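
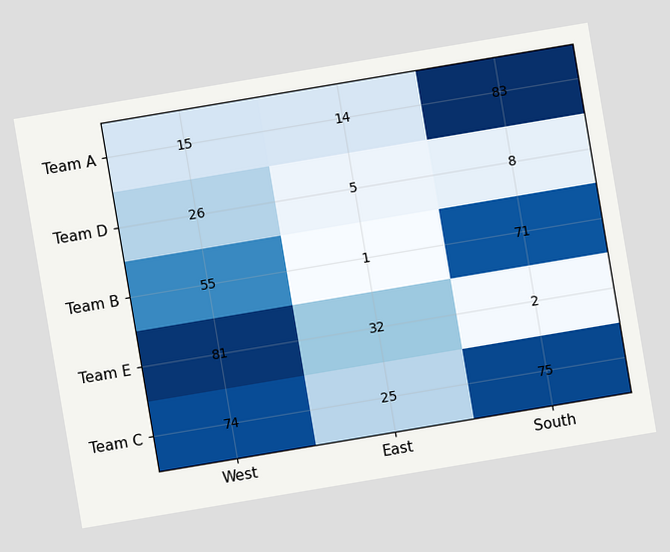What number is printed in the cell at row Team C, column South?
The chart is tilted about 10° counter-clockwise. The (Team C, South) cell reads 75.

75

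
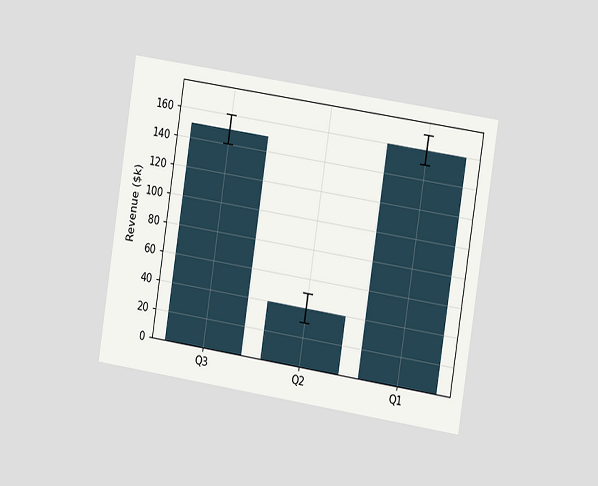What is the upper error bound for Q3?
The chart is tilted about 9° clockwise and viewed slightly from the right. The Q3 bar's upper whisker reaches $160k.

$160k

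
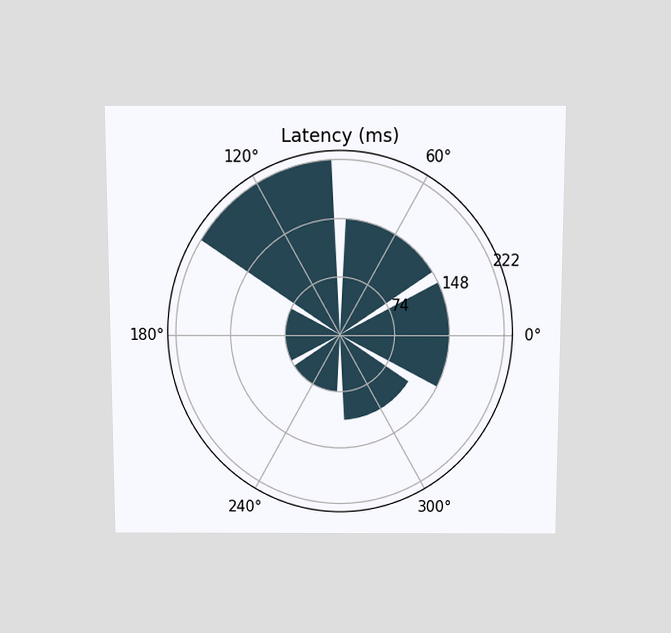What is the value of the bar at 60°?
148ms

The chart is viewed slightly from above. The bar at 60° reaches 148ms on the radial axis.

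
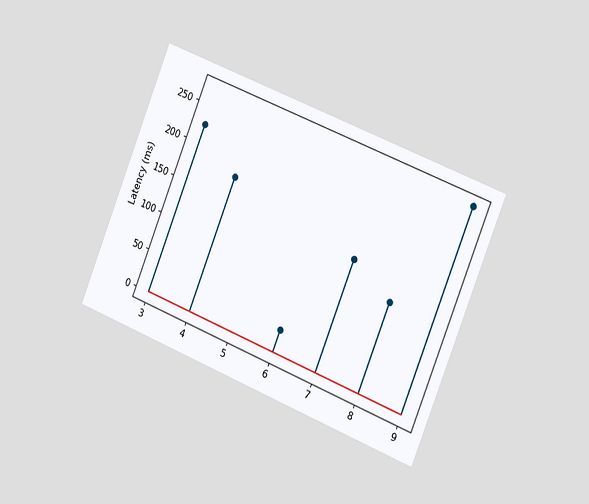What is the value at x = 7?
The chart is tilted about 22° clockwise and viewed slightly from the right. The stem at x=7 reaches 150ms.

150ms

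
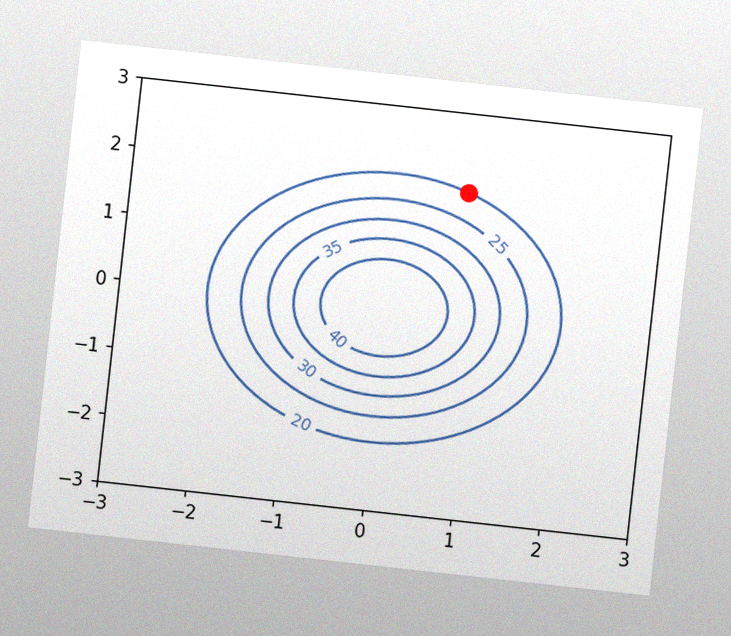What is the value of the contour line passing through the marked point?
20

The chart is tilted about 6° clockwise, with some photo noise. The marked point sits on the contour labelled 20.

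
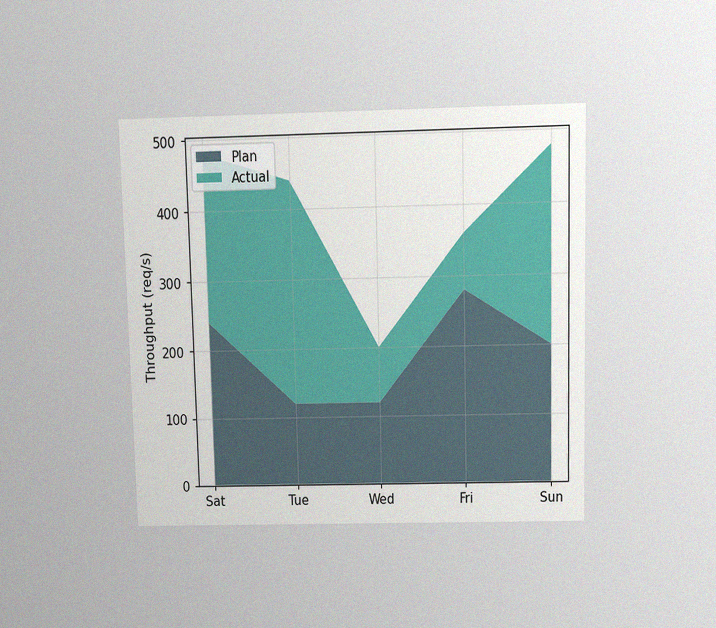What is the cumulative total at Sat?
The chart is viewed slightly from above, with some photo noise. The stacked total at Sat reaches 480req/s.

480req/s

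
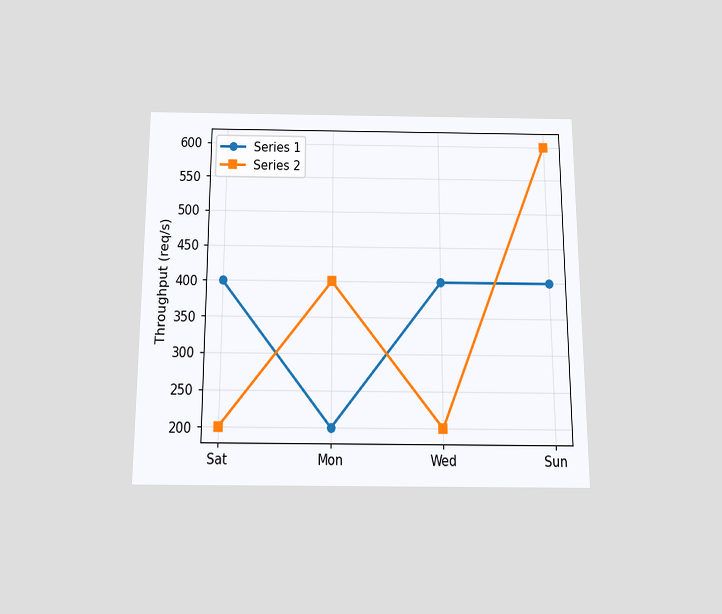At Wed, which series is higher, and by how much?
The chart is viewed slightly from below. At Wed, Series 1 sits above the other line by 200req/s.

Series 1, by 200req/s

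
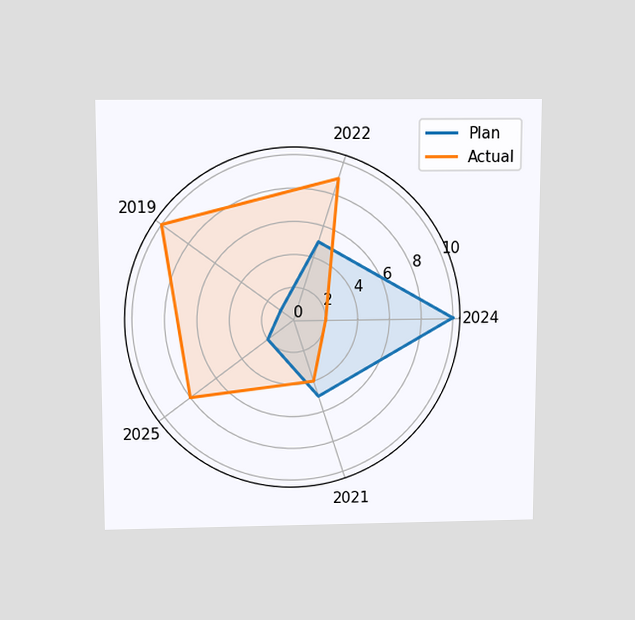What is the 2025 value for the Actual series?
The chart is viewed slightly from above. On the 2025 axis, Actual reaches 8.

8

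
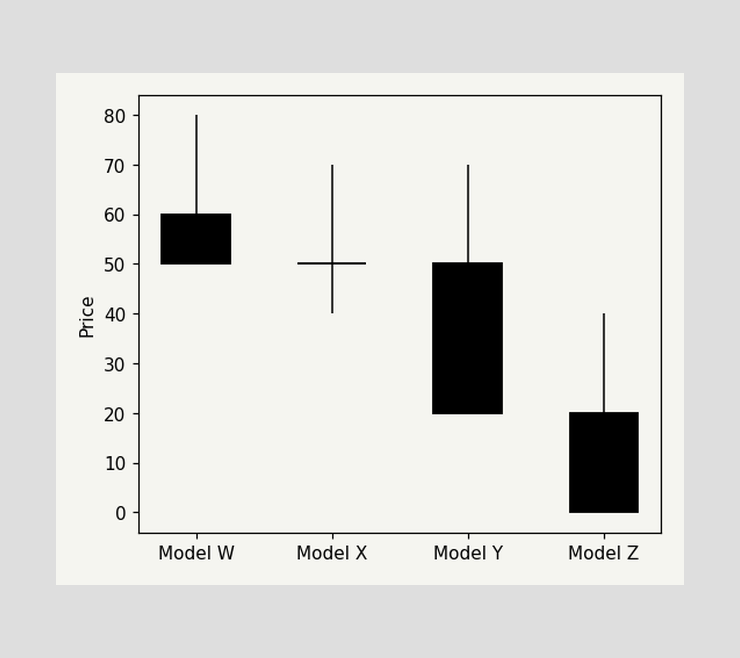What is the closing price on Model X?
The Model X candle closes at 50.

50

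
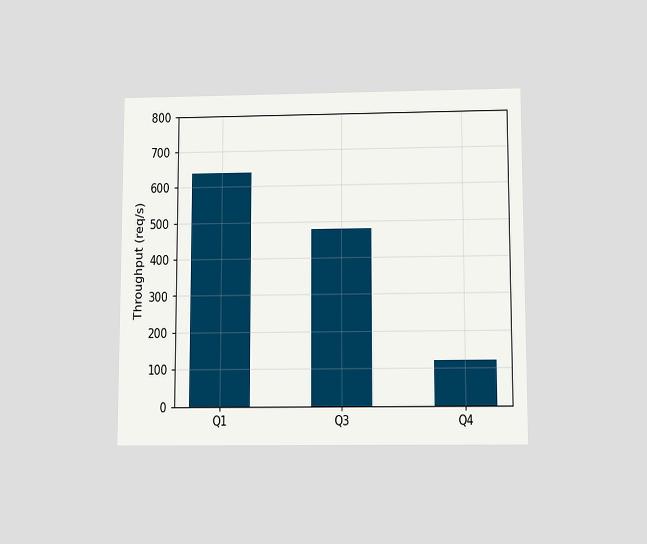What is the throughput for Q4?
120req/s

The chart is viewed slightly from below. Reading along the chart's y-axis, the Q4 bar reaches 120req/s.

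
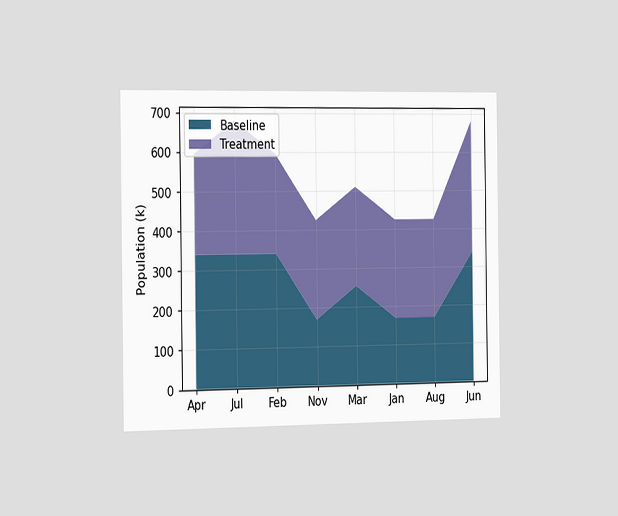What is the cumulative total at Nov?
425k

The chart is viewed slightly from the left. The stacked total at Nov reaches 425k.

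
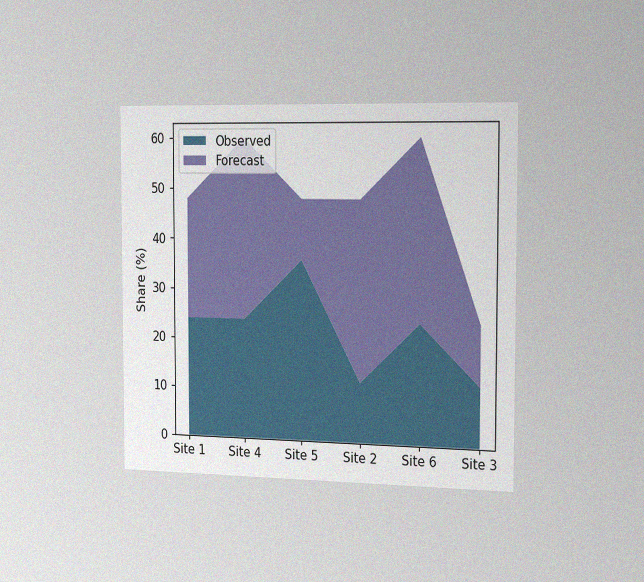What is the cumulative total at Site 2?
The chart is viewed slightly from the right, with some photo noise. The stacked total at Site 2 reaches 48%.

48%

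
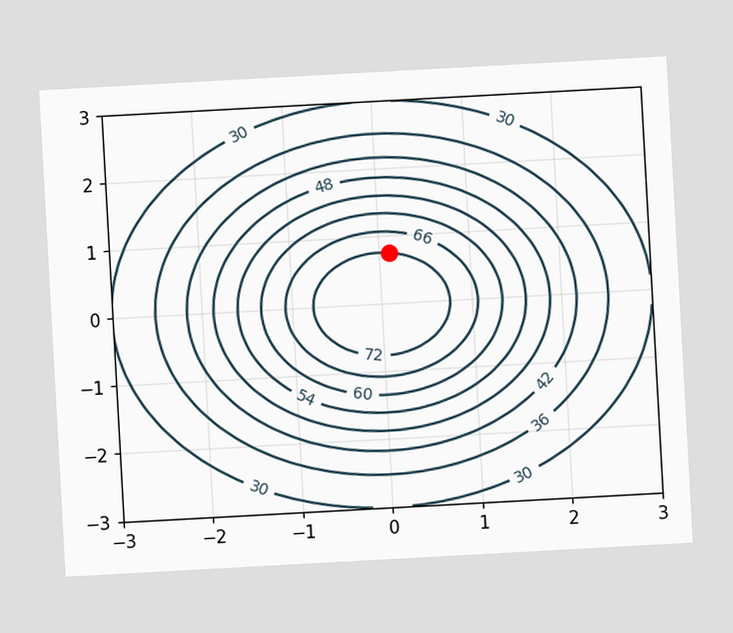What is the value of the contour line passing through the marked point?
72

The chart is tilted about 3° counter-clockwise. The marked point sits on the contour labelled 72.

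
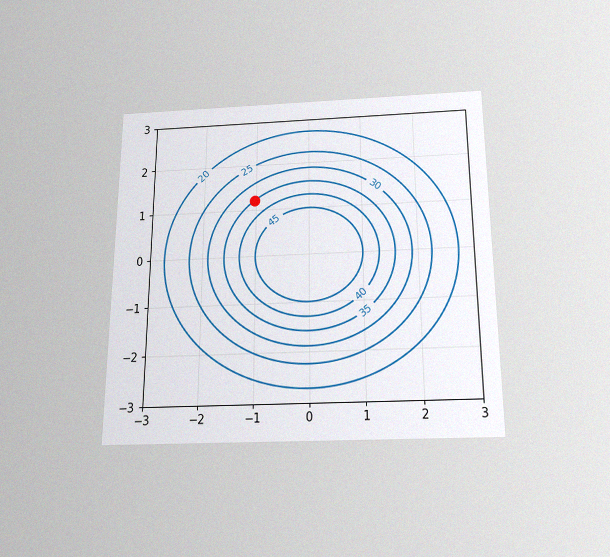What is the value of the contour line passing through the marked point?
35

The chart is viewed slightly from below, with some photo noise. The marked point sits on the contour labelled 35.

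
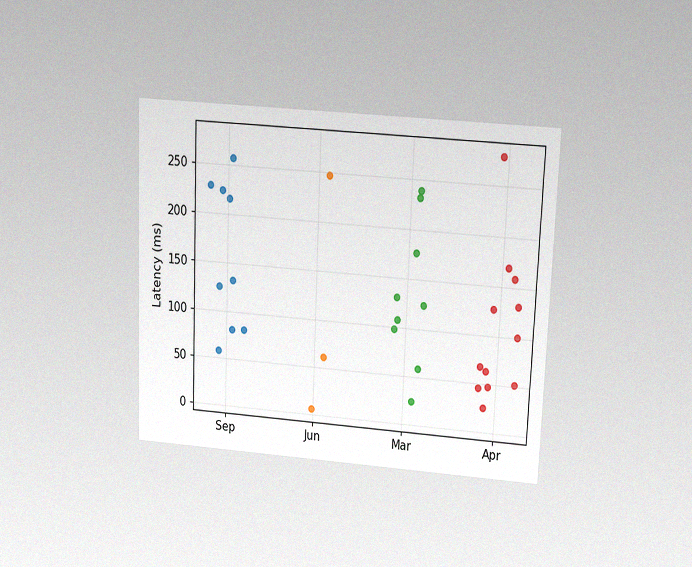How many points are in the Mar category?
The chart is tilted about 2° clockwise and viewed slightly from above, with some photo noise. Counting the markers in the Mar column gives 9.

9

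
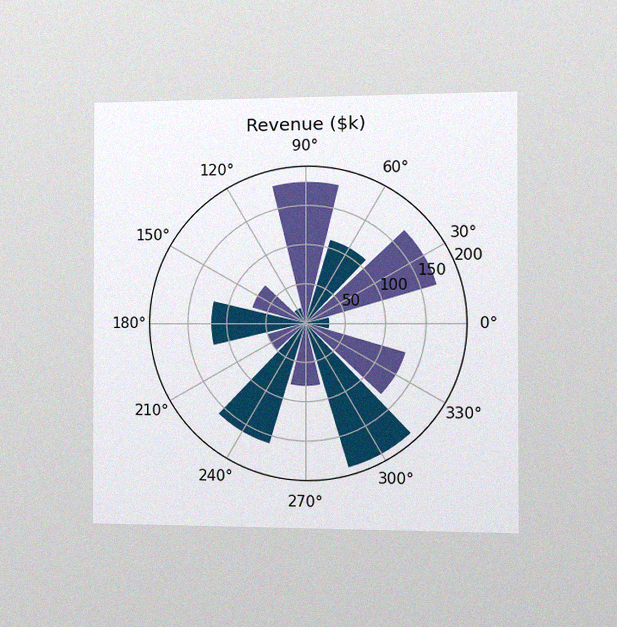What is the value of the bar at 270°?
$80k

The chart is viewed slightly from the right, with some photo noise. The bar at 270° reaches $80k on the radial axis.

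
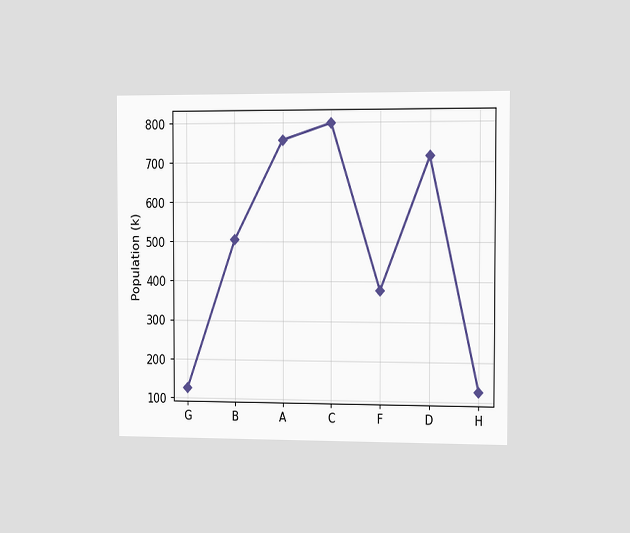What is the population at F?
The chart is viewed slightly from the right. At F, the line is at 378k.

378k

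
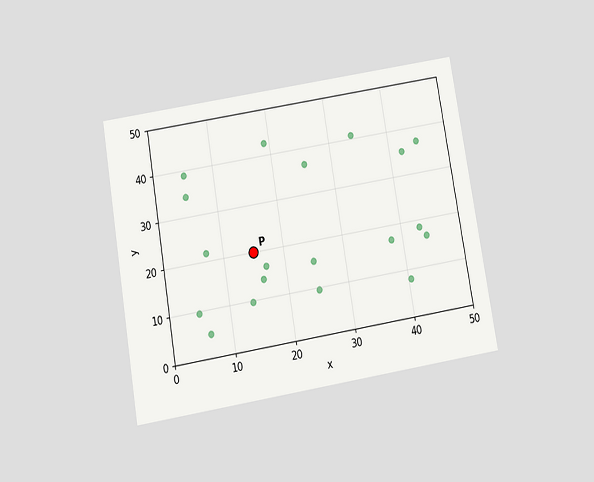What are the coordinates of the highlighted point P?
The chart is tilted about 10° counter-clockwise and viewed slightly from below. Following the gridlines from P to each axis, P sits at (15, 20).

(15, 20)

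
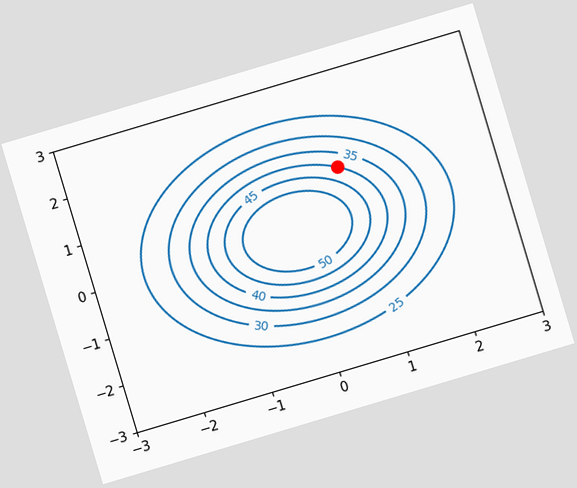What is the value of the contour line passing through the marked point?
40

The chart is tilted about 17° counter-clockwise. The marked point sits on the contour labelled 40.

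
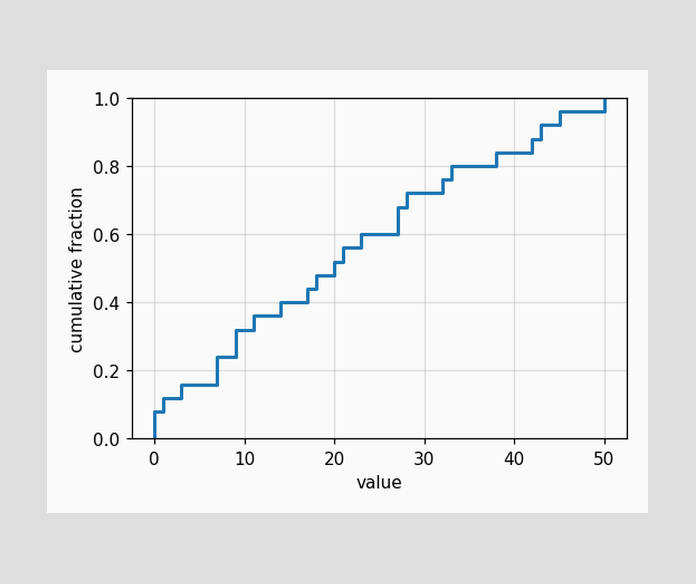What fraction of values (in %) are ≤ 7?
24%

At x=7 the ECDF step is at 24%.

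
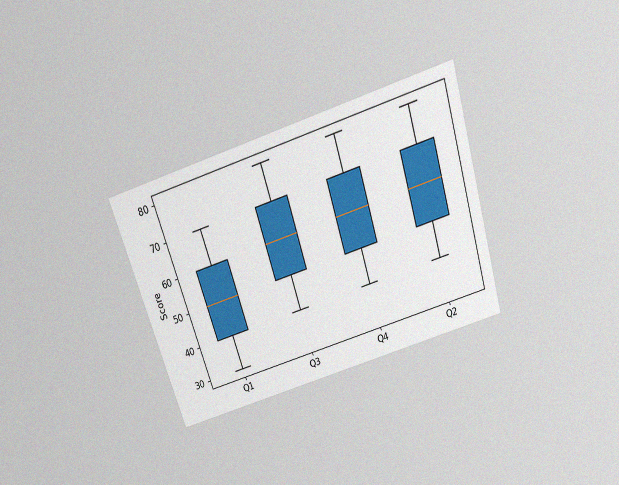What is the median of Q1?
The chart is tilted about 18° counter-clockwise and viewed slightly from above, with some photo noise. The median line in the Q1 box sits at 50.

50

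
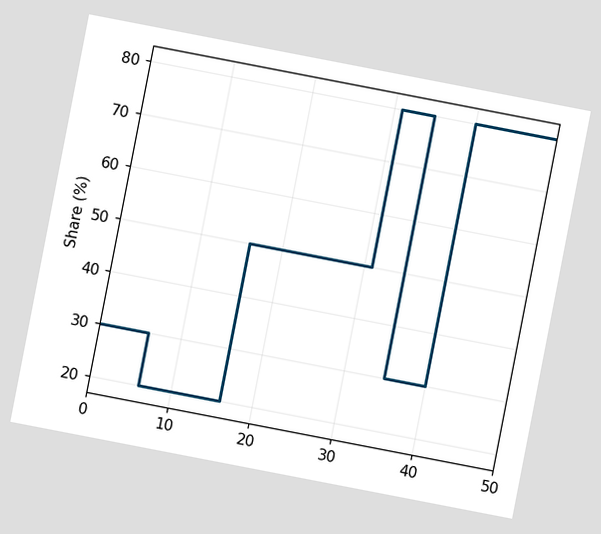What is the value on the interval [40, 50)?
The chart is tilted about 11° clockwise. On [40, 50) the step sits at 80%.

80%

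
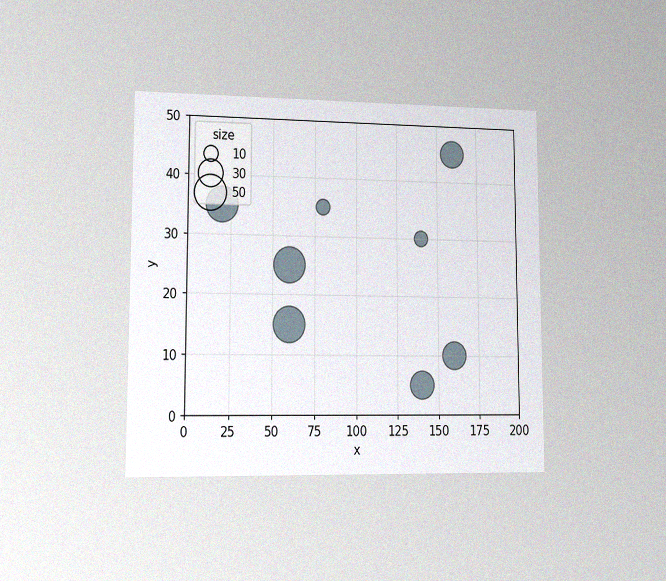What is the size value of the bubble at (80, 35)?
The chart is viewed slightly from the left, with some photo noise. Matching the bubble at (80, 35) against the size legend gives 10.

10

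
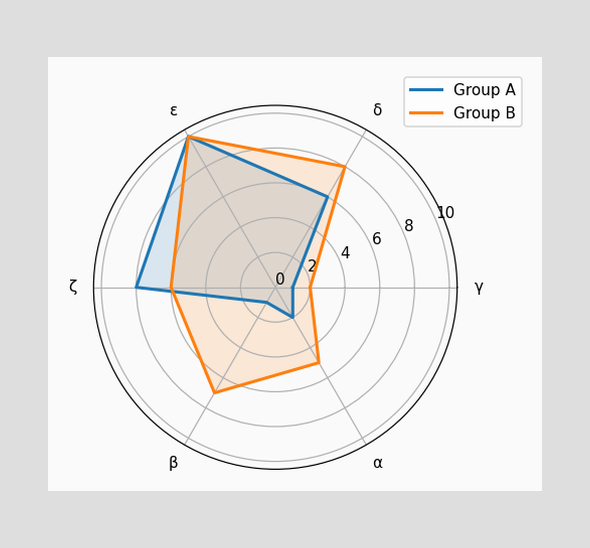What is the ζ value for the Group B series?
6

On the ζ axis, Group B reaches 6.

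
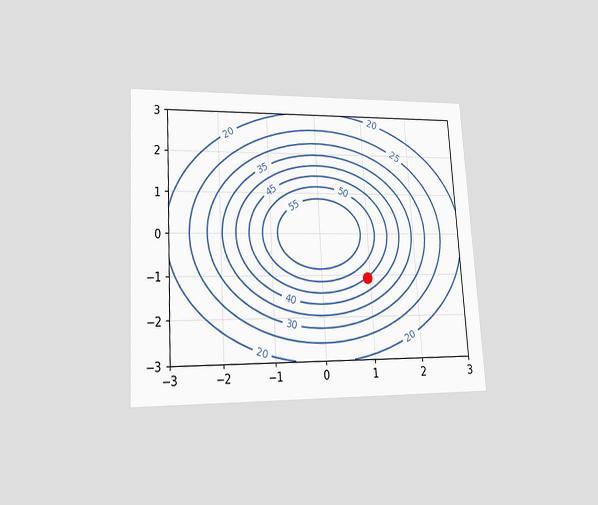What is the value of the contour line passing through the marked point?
The chart is tilted about 3° counter-clockwise and viewed at a slight angle. The marked point sits on the contour labelled 45.

45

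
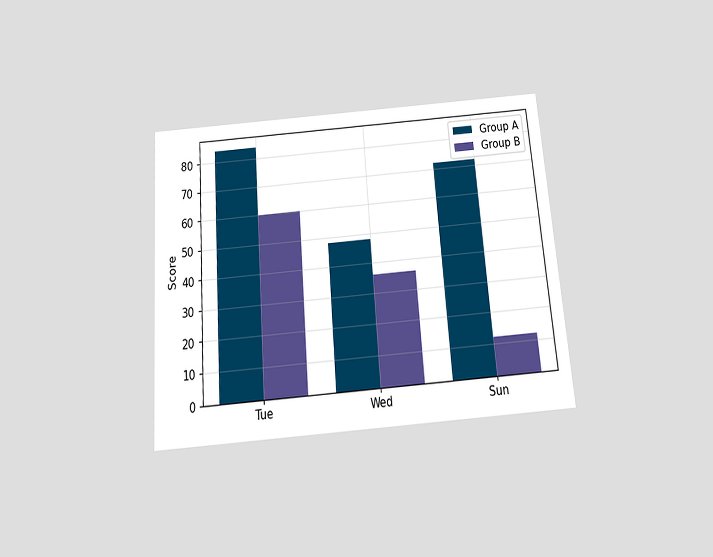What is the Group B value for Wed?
The chart is tilted about 4° counter-clockwise and viewed slightly from below. The Group B bar at Wed reaches 36 on the y-axis.

36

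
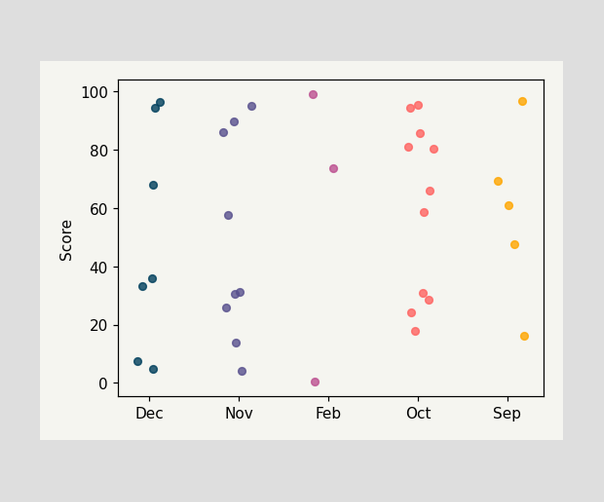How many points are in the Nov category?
Counting the markers in the Nov column gives 9.

9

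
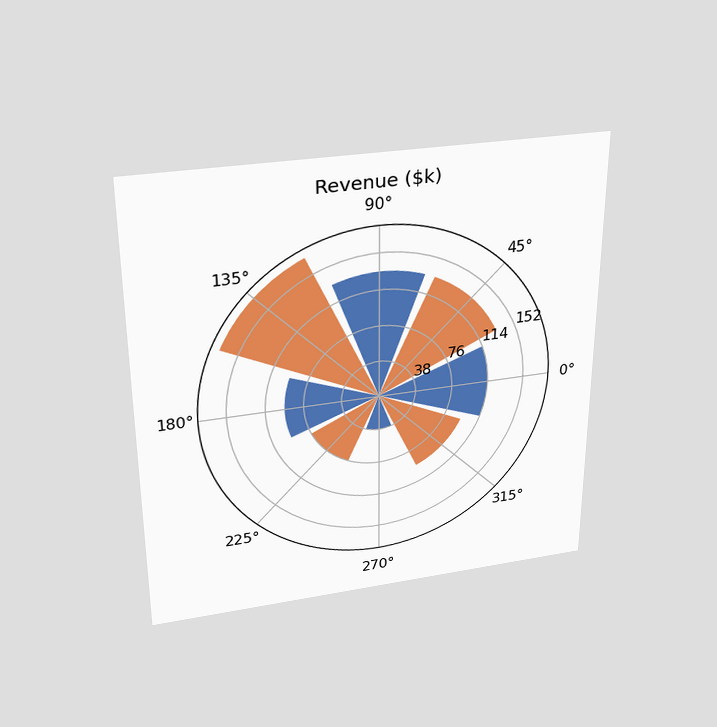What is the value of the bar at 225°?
$76k

The chart is viewed slightly from above. The bar at 225° reaches $76k on the radial axis.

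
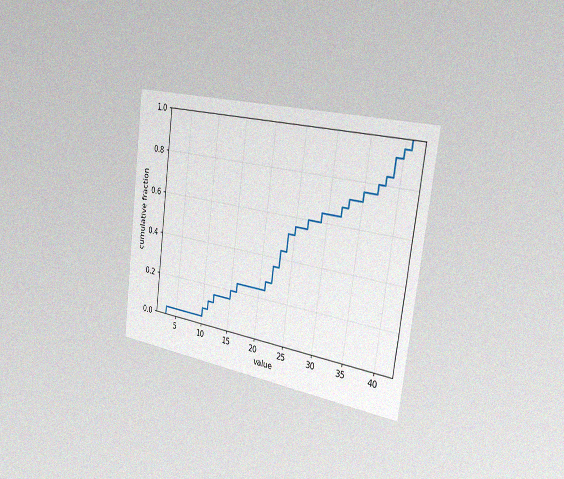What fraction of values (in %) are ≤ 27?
The chart is tilted about 7° clockwise and viewed slightly from the right, with some photo noise. At x=27 the ECDF step is at 60%.

60%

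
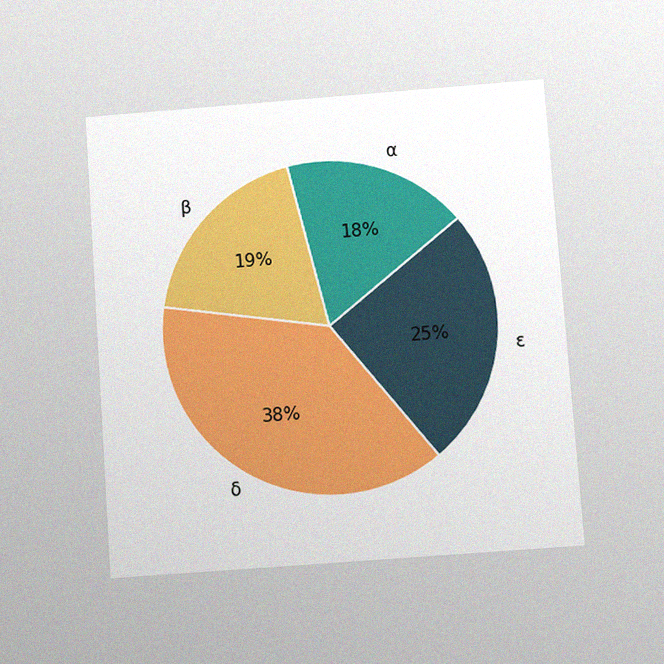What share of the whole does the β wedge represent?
The chart is tilted about 4° counter-clockwise and viewed slightly from below, with some photo noise. The β slice takes up 19% of the pie.

19%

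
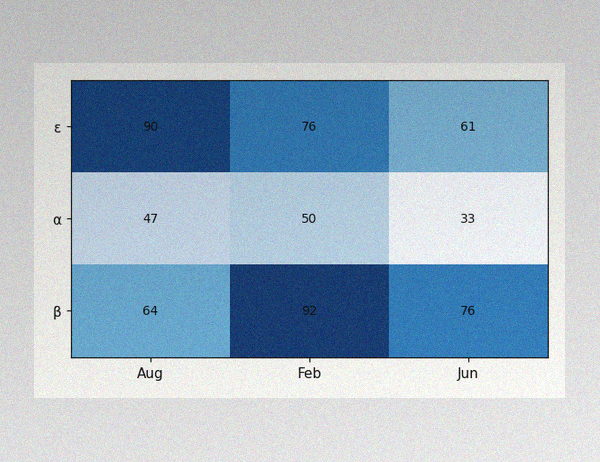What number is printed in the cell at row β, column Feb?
The image has some photo noise and uneven lighting. The (β, Feb) cell reads 92.

92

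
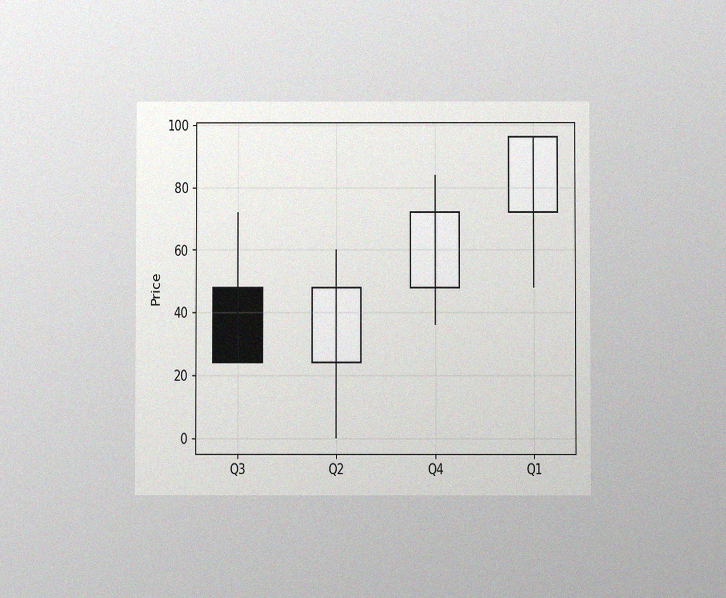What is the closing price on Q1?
96

The chart is viewed at a slight angle, with some photo noise. The Q1 candle closes at 96.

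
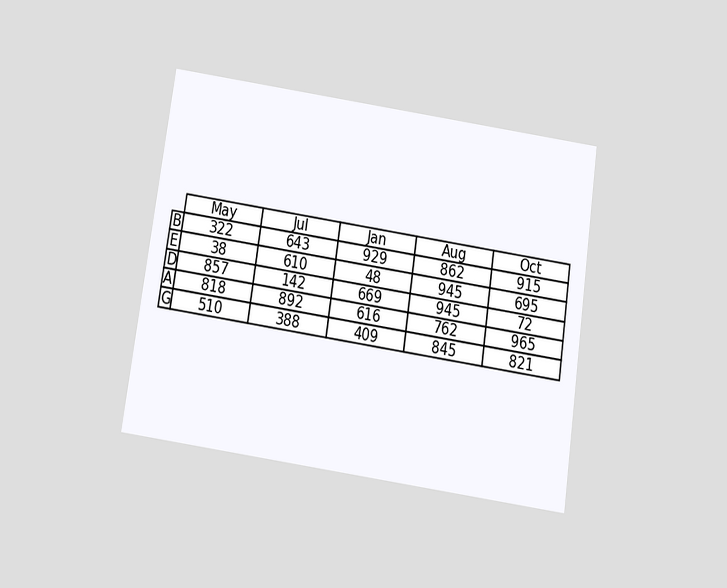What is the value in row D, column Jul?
142

The chart is tilted about 8° clockwise and viewed slightly from below. The (D, Jul) cell reads 142.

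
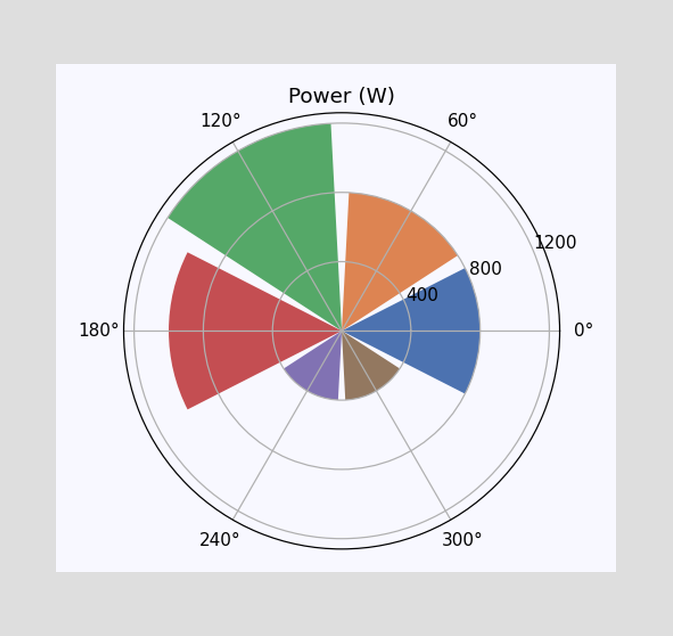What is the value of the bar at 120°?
The bar at 120° reaches 1200W on the radial axis.

1200W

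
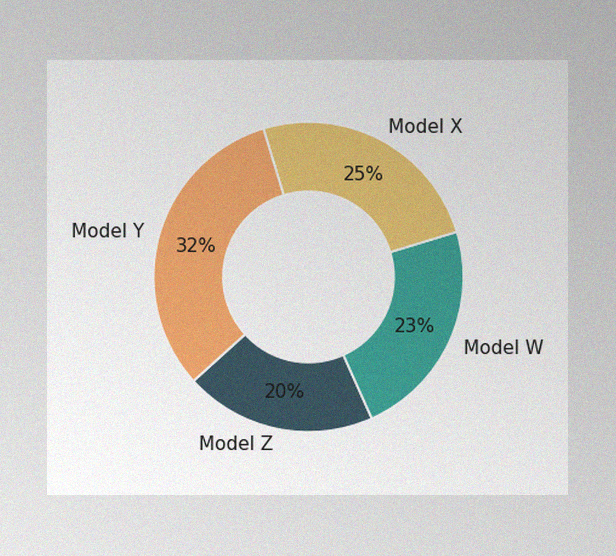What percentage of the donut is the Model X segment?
25%

The image has some photo noise and uneven lighting. The Model X segment takes up 25% of the ring.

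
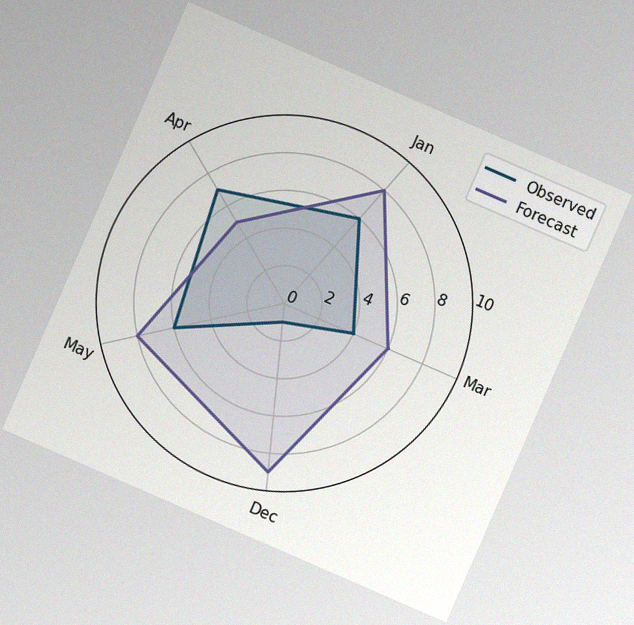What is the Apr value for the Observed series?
The chart is tilted about 24° clockwise, with some photo noise. On the Apr axis, Observed reaches 7.

7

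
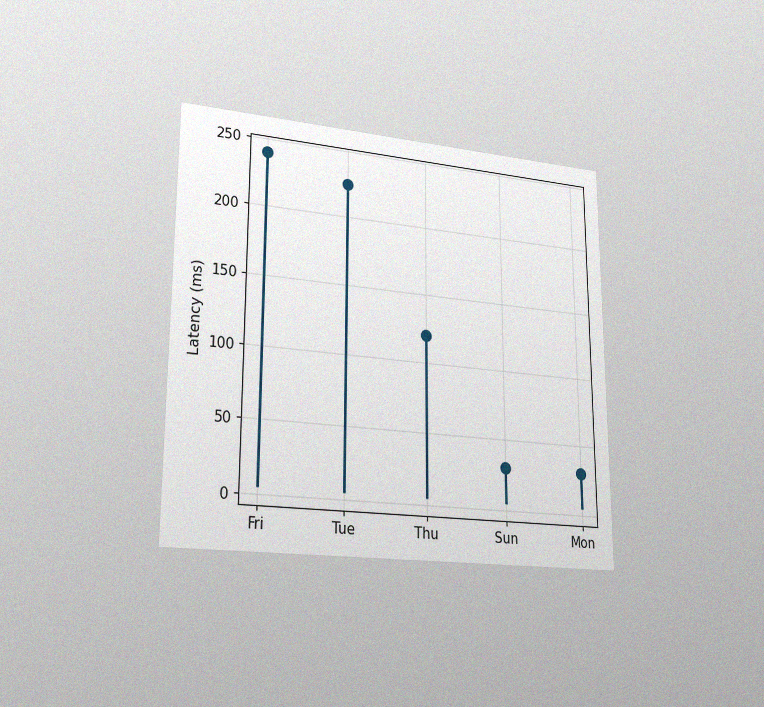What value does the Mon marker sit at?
30ms

The chart is viewed slightly from the left, with some photo noise. The Mon marker sits at 30ms.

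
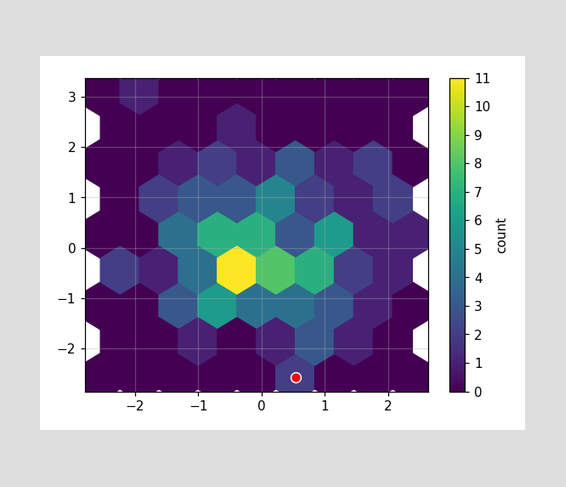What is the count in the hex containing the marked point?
The marked hex reads 2 on the colorbar.

2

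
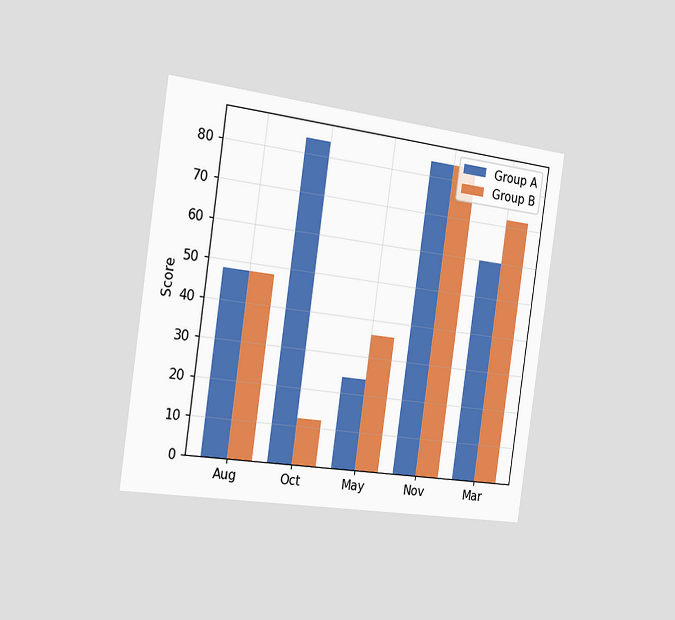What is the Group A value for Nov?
84

The chart is tilted about 8° clockwise and viewed slightly from the left. The Group A bar at Nov reaches 84 on the y-axis.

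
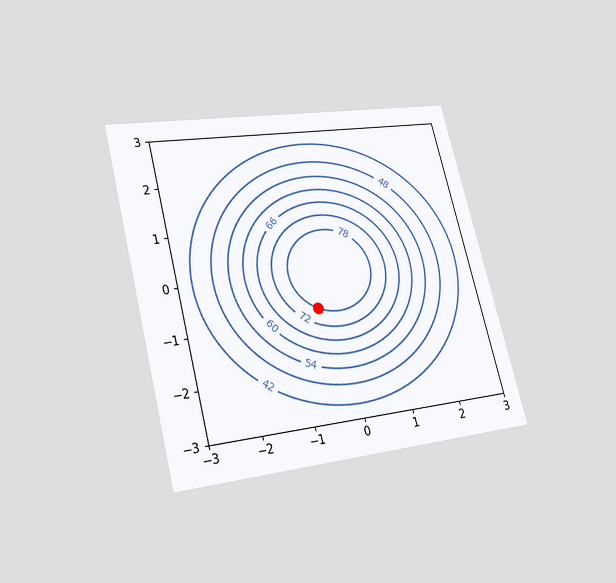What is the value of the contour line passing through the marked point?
78

The chart is tilted about 14° counter-clockwise and viewed at a slight angle. The marked point sits on the contour labelled 78.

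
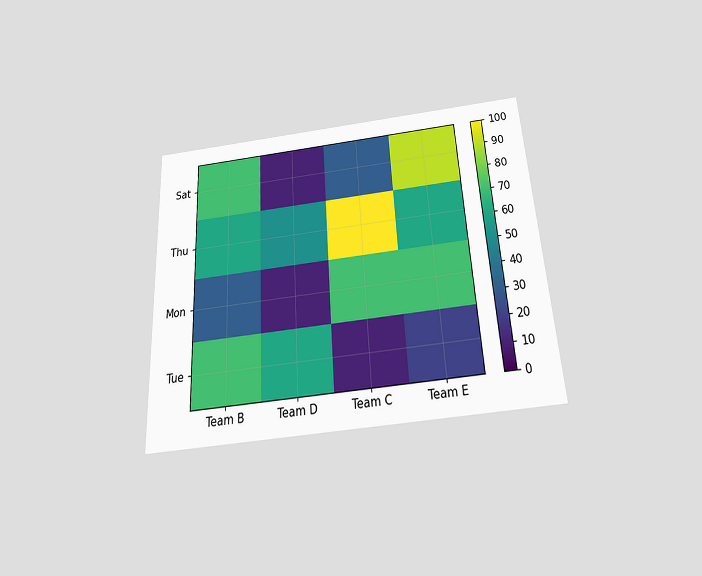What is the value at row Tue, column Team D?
The chart is tilted about 3° counter-clockwise and viewed slightly from below. Matching cell (Tue, Team D) against the colorbar gives 60.

60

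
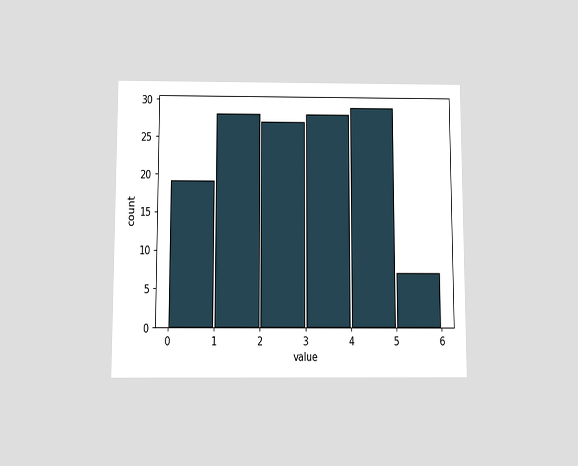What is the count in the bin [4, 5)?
29

The chart is viewed slightly from below. The [4, 5) bin has height 29.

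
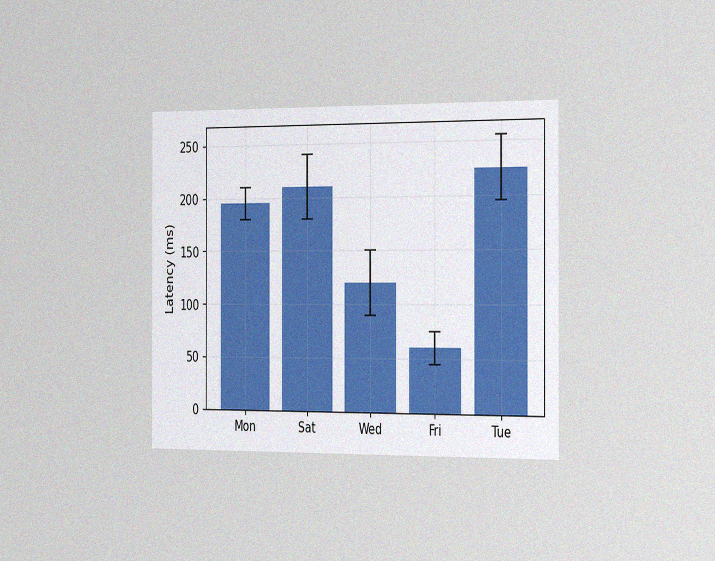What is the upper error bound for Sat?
240ms

The chart is viewed slightly from the right, with some photo noise. The Sat bar's upper whisker reaches 240ms.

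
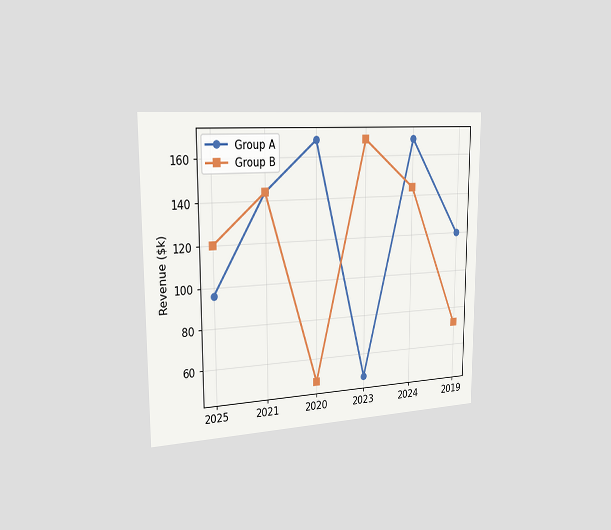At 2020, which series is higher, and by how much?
The chart is viewed slightly from the left. At 2020, Group A sits above the other line by $120k.

Group A, by $120k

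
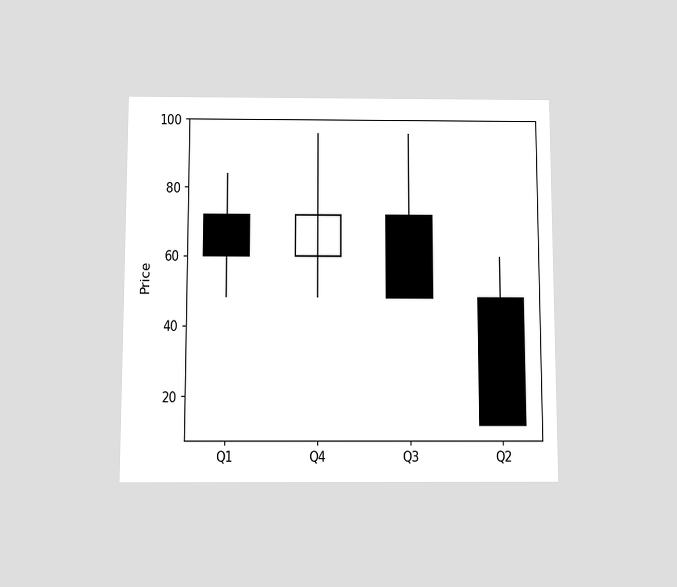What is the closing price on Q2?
The chart is viewed slightly from below. The Q2 candle closes at 12.

12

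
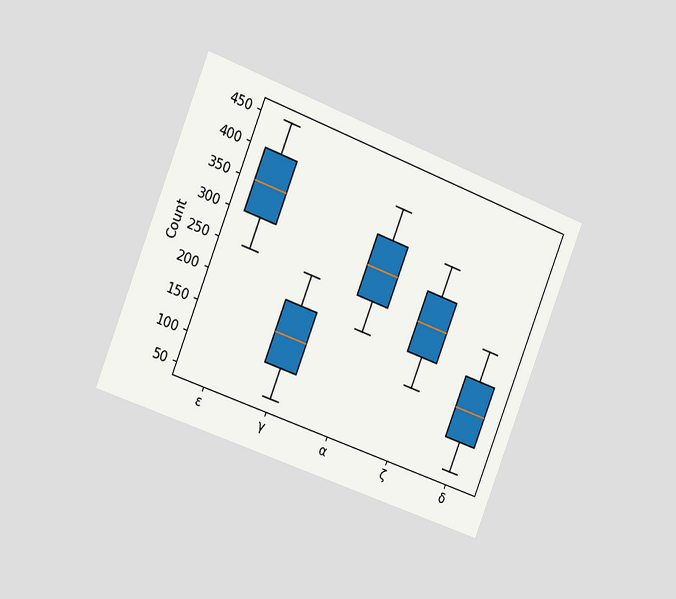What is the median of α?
The chart is tilted about 21° clockwise and viewed slightly from the left. The median line in the α box sits at 300.

300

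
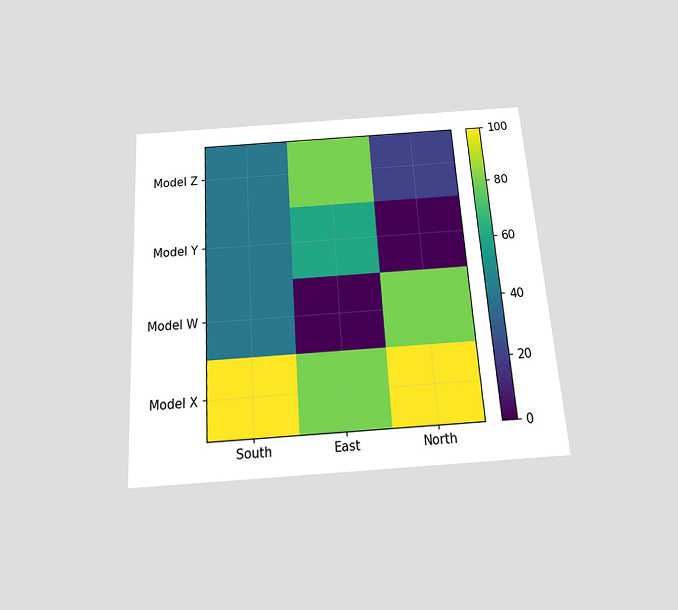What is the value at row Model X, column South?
100

The chart is tilted about 4° counter-clockwise and viewed slightly from below. Matching cell (Model X, South) against the colorbar gives 100.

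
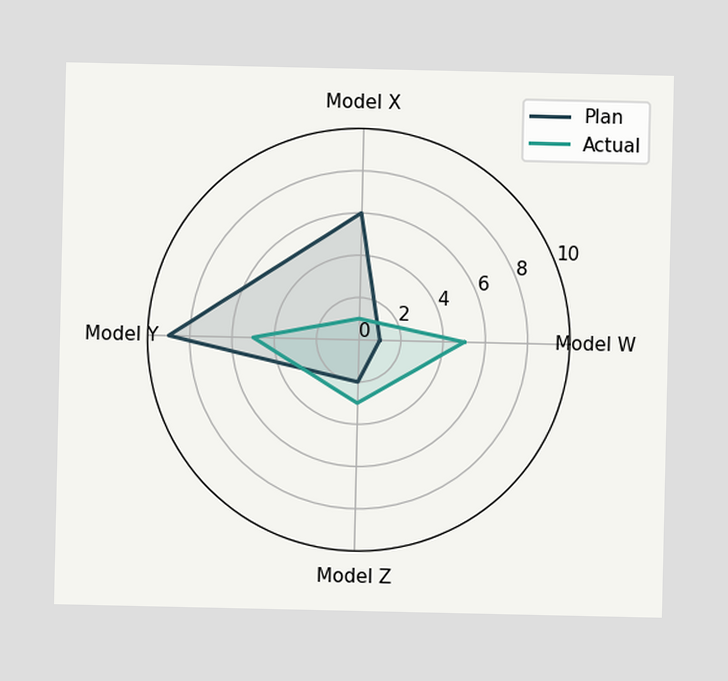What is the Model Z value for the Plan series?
2

On the Model Z axis, Plan reaches 2.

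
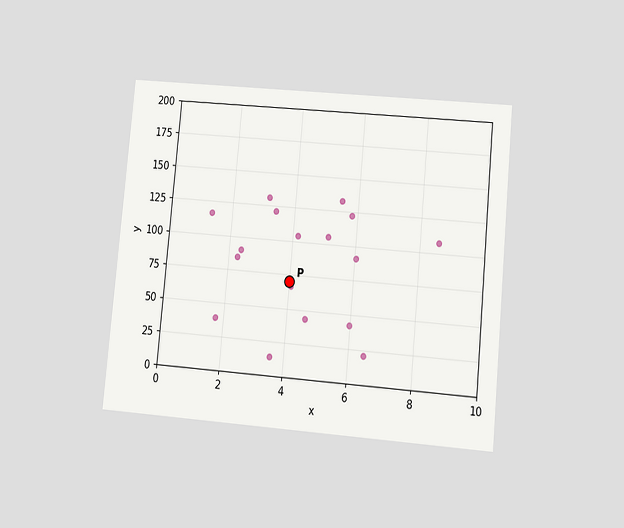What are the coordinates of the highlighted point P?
The chart is tilted about 5° clockwise and viewed at a slight angle. Following the gridlines from P to each axis, P sits at (4, 70).

(4, 70)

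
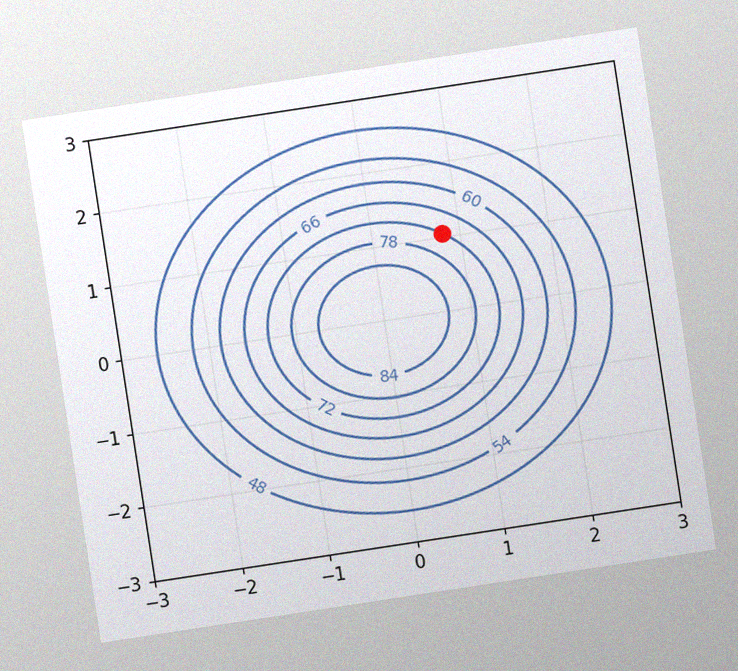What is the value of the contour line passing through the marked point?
72

The chart is tilted about 9° counter-clockwise, with some photo noise. The marked point sits on the contour labelled 72.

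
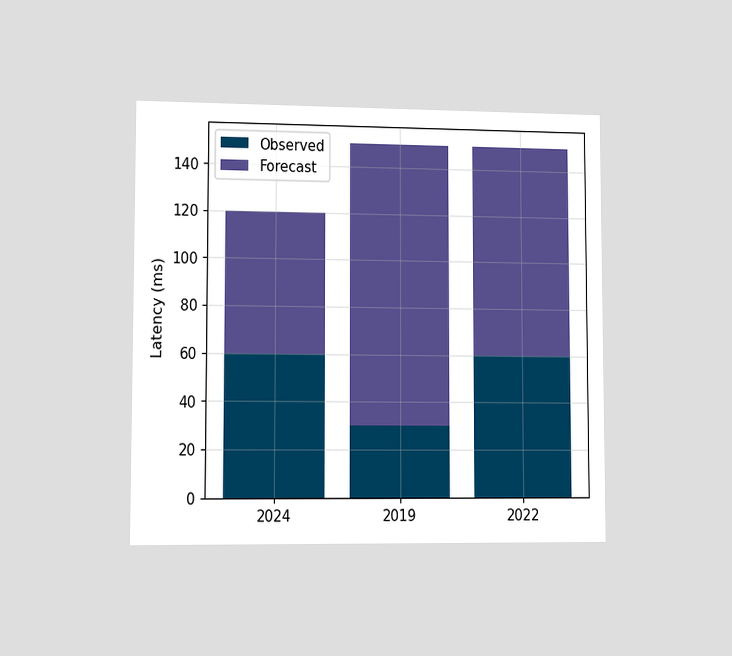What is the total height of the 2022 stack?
150ms

The chart is viewed slightly from the left. The 2022 stack's top reaches 150ms on the y-axis.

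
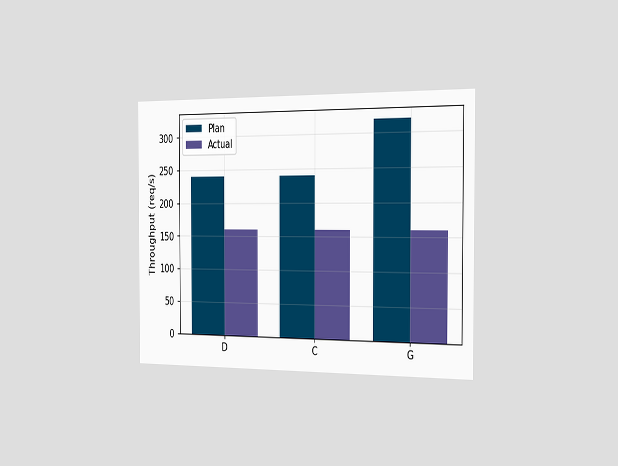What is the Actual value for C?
The chart is viewed slightly from the right. The Actual bar at C reaches 160req/s on the y-axis.

160req/s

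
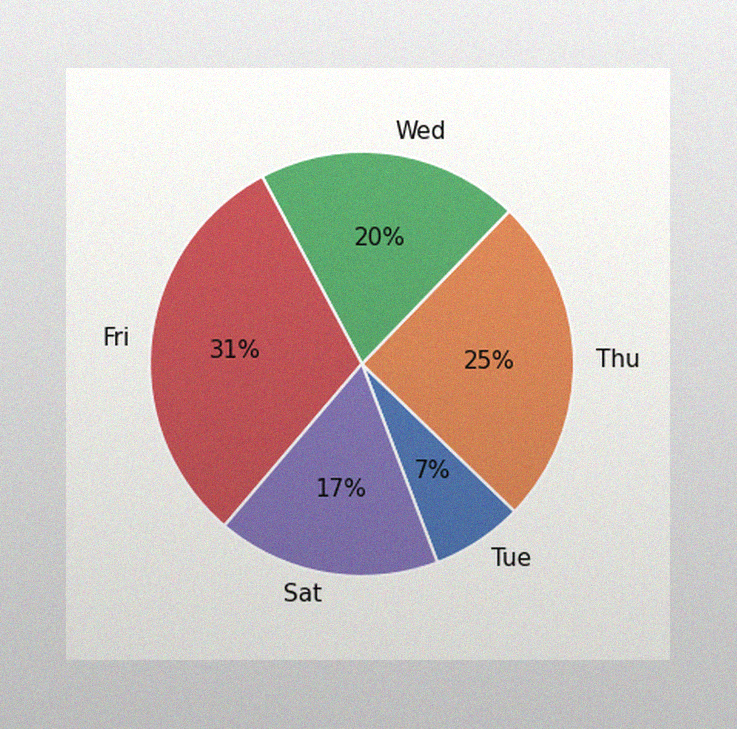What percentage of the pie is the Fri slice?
The image has some photo noise and uneven lighting. The Fri slice takes up 31% of the pie.

31%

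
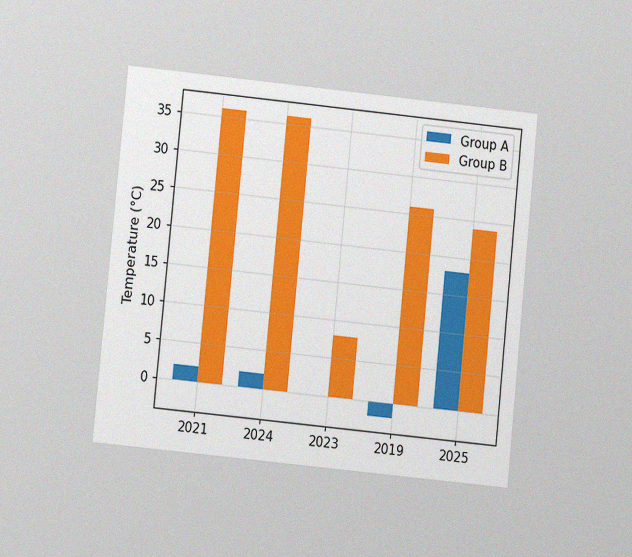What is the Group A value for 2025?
18°C

The chart is tilted about 6° clockwise and viewed at a slight angle, with some photo noise. The Group A bar at 2025 reaches 18°C on the y-axis.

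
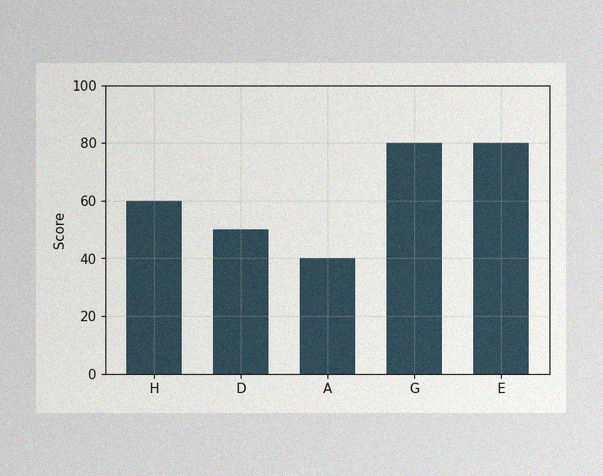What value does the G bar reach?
The image has some photo noise and uneven lighting. Reading along the chart's y-axis, the G bar reaches 80.

80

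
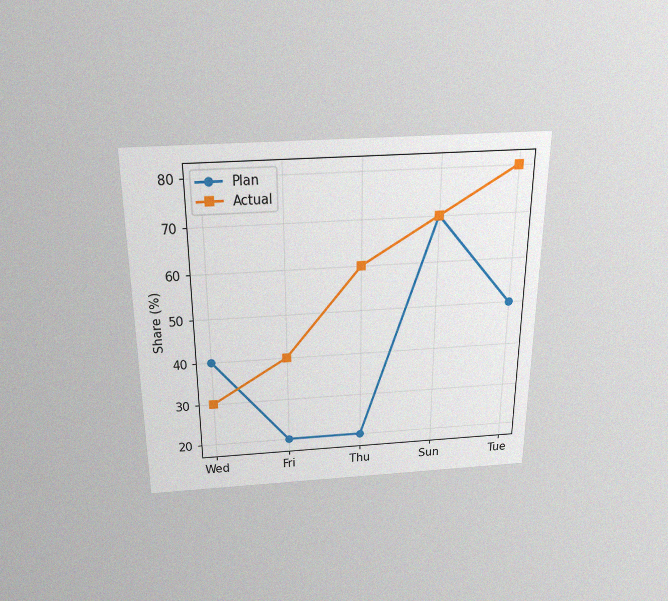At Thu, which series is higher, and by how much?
The chart is viewed slightly from above, with some photo noise. At Thu, Actual sits above the other line by 40%.

Actual, by 40%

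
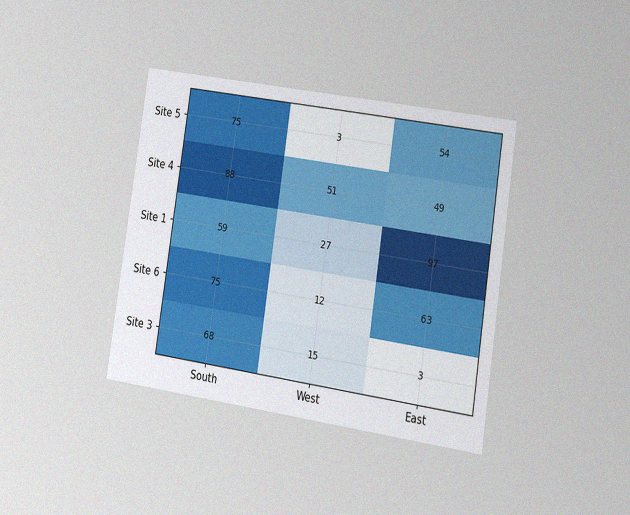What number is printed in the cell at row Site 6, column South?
75

The chart is tilted about 9° clockwise and viewed at a slight angle, with some photo noise. The (Site 6, South) cell reads 75.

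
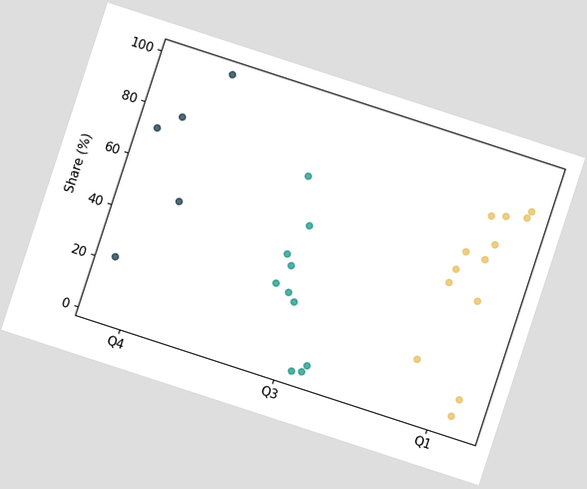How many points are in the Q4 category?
5

The chart is tilted about 18° clockwise. Counting the markers in the Q4 column gives 5.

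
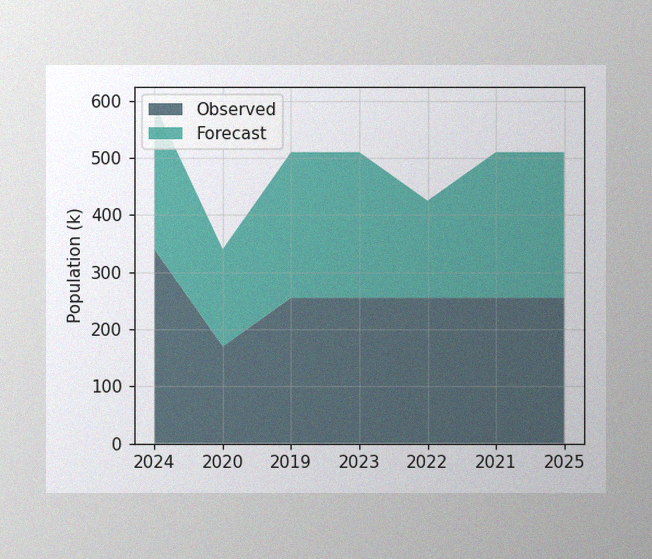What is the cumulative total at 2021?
The image has some photo noise and uneven lighting. The stacked total at 2021 reaches 510k.

510k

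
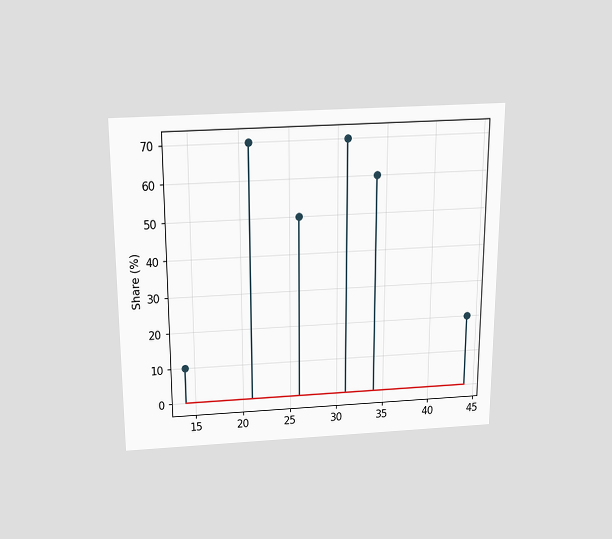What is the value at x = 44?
20%

The chart is viewed slightly from above. The stem at x=44 reaches 20%.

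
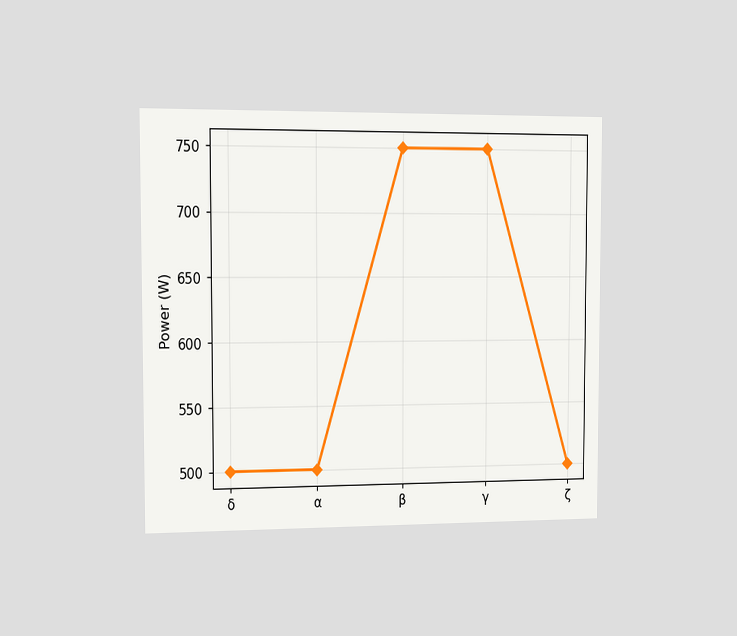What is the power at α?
500W

The chart is viewed slightly from the left. At α, the line is at 500W.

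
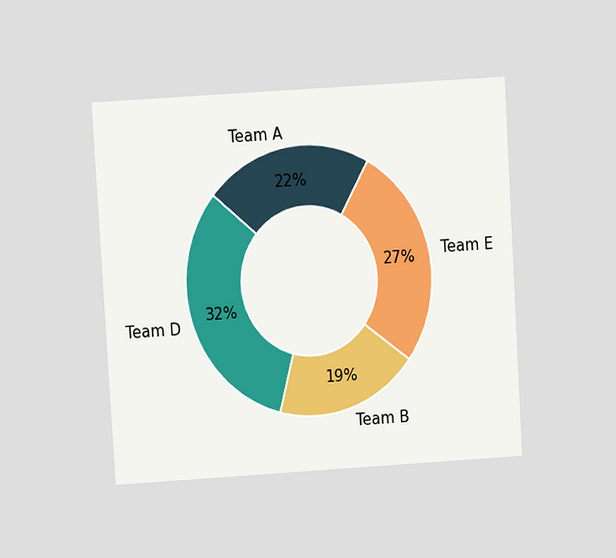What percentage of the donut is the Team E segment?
The chart is tilted about 3° counter-clockwise and viewed at a slight angle. The Team E segment takes up 27% of the ring.

27%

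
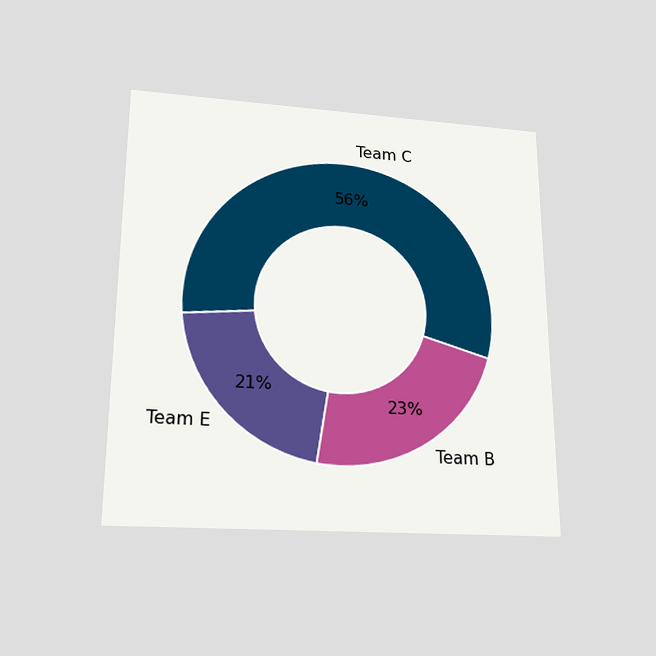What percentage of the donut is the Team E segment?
The chart is viewed slightly from below. The Team E segment takes up 21% of the ring.

21%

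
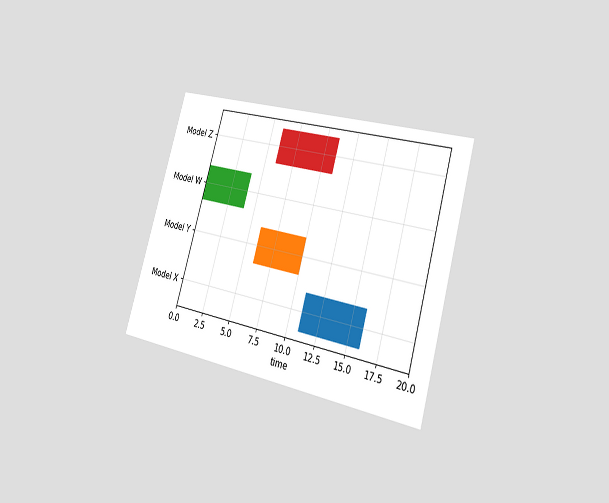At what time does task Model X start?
11

The chart is tilted about 16° clockwise and viewed slightly from the right. The Model X bar begins at t=11.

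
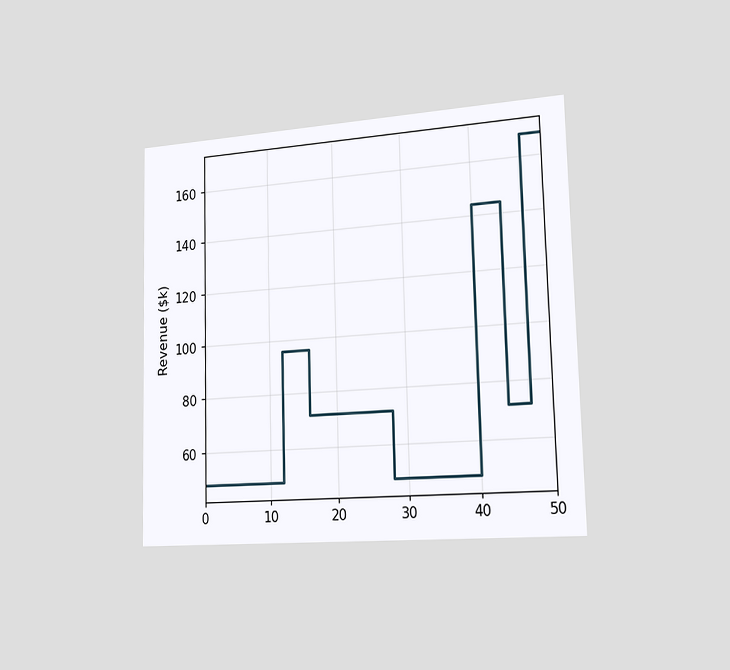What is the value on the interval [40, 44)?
$144k

The chart is viewed slightly from the right. On [40, 44) the step sits at $144k.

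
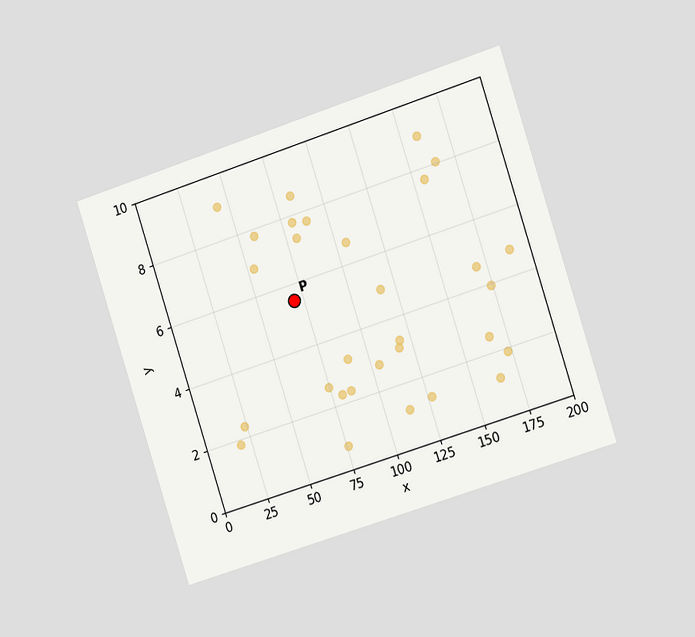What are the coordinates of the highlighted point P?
(70, 5.5)

The chart is tilted about 18° counter-clockwise and viewed slightly from the right. Following the gridlines from P to each axis, P sits at (70, 5.5).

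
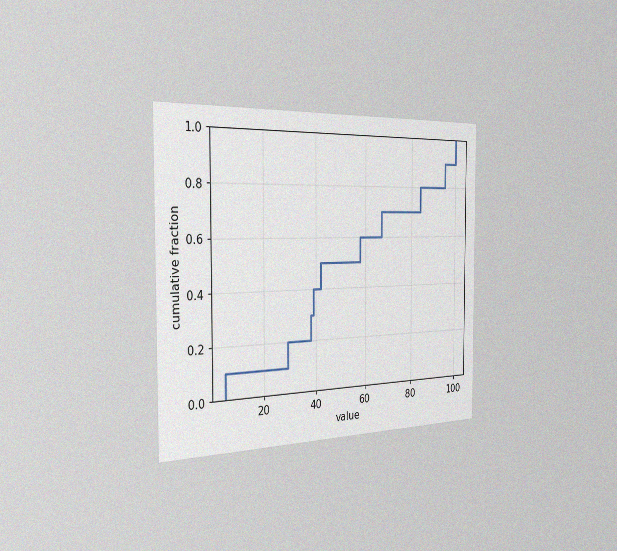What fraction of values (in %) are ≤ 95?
90%

The chart is viewed slightly from the left, with some photo noise. At x=95 the ECDF step is at 90%.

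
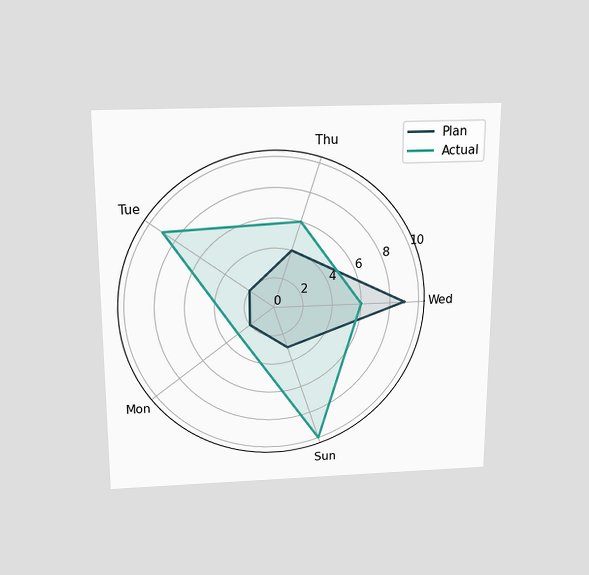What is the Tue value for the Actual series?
The chart is viewed slightly from above. On the Tue axis, Actual reaches 9.

9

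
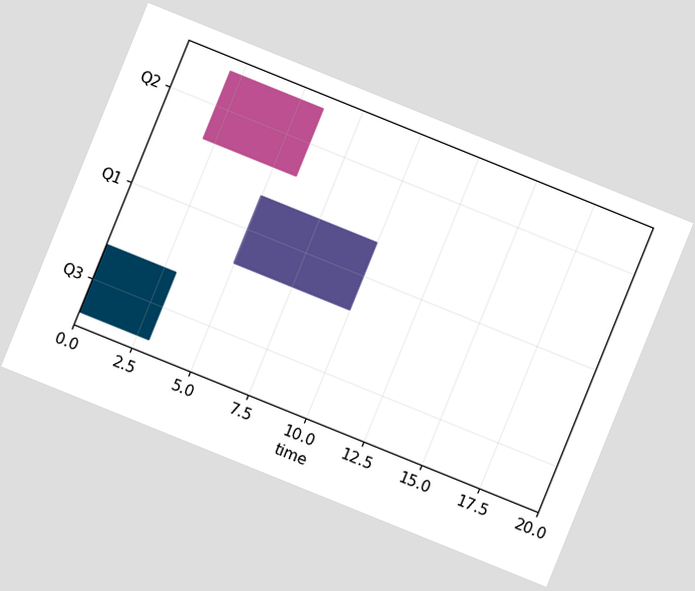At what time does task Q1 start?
5

The chart is tilted about 22° clockwise. The Q1 bar begins at t=5.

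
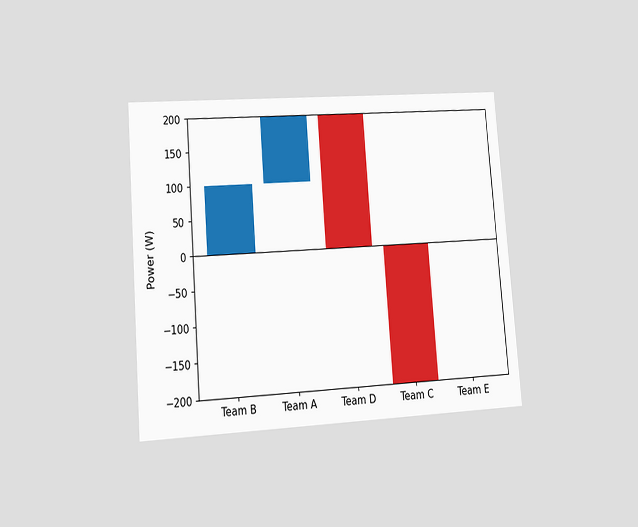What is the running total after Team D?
0W

The chart is tilted about 4° counter-clockwise and viewed at a slight angle. After Team D the running total reaches 0W.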